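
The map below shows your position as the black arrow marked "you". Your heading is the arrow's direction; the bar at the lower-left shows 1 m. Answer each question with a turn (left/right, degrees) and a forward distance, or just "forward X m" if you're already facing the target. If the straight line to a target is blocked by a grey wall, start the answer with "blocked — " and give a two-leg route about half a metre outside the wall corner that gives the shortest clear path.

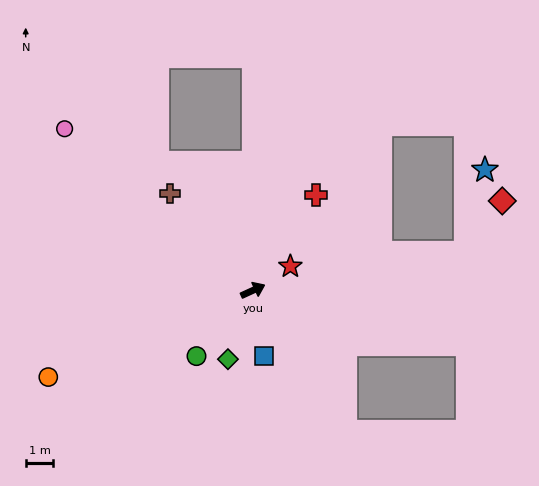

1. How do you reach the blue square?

turn right 105°, forward 2.4 m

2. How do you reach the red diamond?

blocked — turn right 15°, forward 7.8 m, then turn left 45°, forward 2.3 m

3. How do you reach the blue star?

blocked — turn right 15°, forward 7.8 m, then turn left 67°, forward 3.1 m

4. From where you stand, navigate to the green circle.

turn right 155°, forward 3.1 m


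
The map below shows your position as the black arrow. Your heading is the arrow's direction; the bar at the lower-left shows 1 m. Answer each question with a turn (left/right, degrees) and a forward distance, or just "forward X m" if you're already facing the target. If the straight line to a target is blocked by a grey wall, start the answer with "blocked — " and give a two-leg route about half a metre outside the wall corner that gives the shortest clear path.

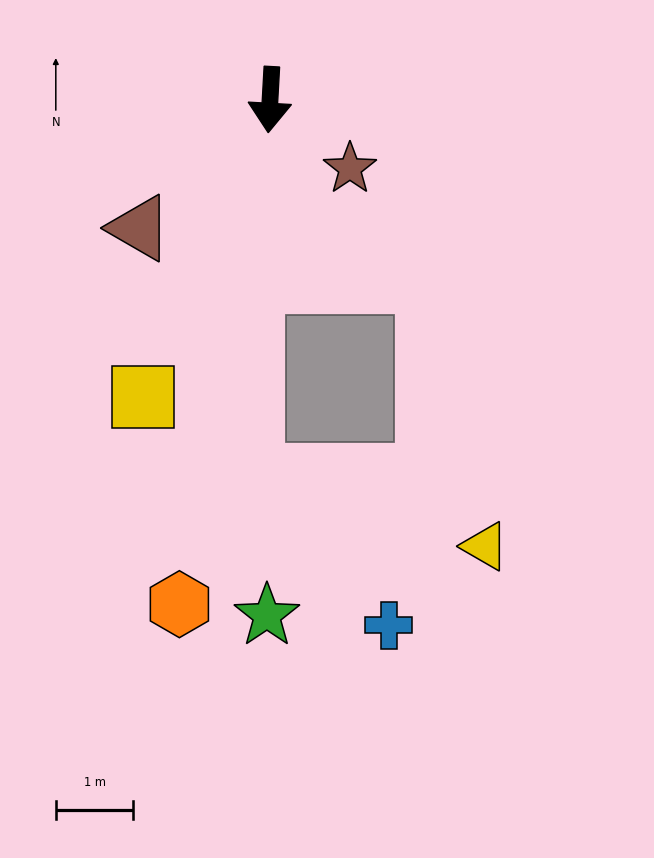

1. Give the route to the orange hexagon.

turn right 7°, forward 6.6 m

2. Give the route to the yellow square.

turn right 20°, forward 4.2 m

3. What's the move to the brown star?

turn left 52°, forward 1.4 m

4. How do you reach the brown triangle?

turn right 42°, forward 2.4 m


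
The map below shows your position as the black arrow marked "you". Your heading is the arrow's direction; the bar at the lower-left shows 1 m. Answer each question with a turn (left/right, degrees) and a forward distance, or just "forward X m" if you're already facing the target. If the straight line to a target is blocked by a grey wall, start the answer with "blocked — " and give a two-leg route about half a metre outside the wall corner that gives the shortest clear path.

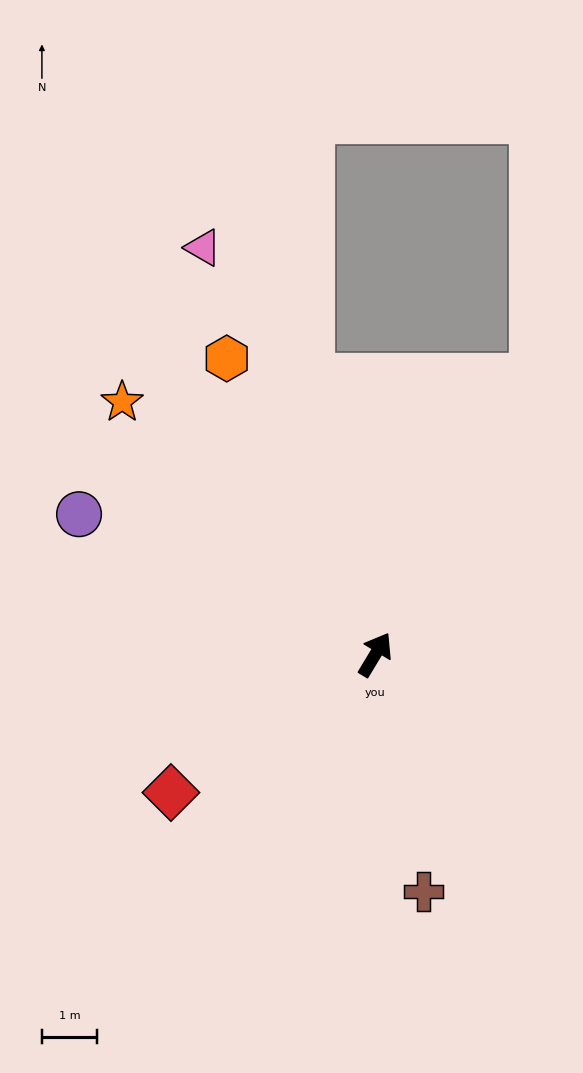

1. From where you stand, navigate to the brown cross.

turn right 137°, forward 4.4 m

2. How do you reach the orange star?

turn left 76°, forward 6.5 m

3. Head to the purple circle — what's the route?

turn left 96°, forward 6.0 m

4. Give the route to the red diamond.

turn left 155°, forward 4.5 m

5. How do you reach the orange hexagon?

turn left 58°, forward 6.0 m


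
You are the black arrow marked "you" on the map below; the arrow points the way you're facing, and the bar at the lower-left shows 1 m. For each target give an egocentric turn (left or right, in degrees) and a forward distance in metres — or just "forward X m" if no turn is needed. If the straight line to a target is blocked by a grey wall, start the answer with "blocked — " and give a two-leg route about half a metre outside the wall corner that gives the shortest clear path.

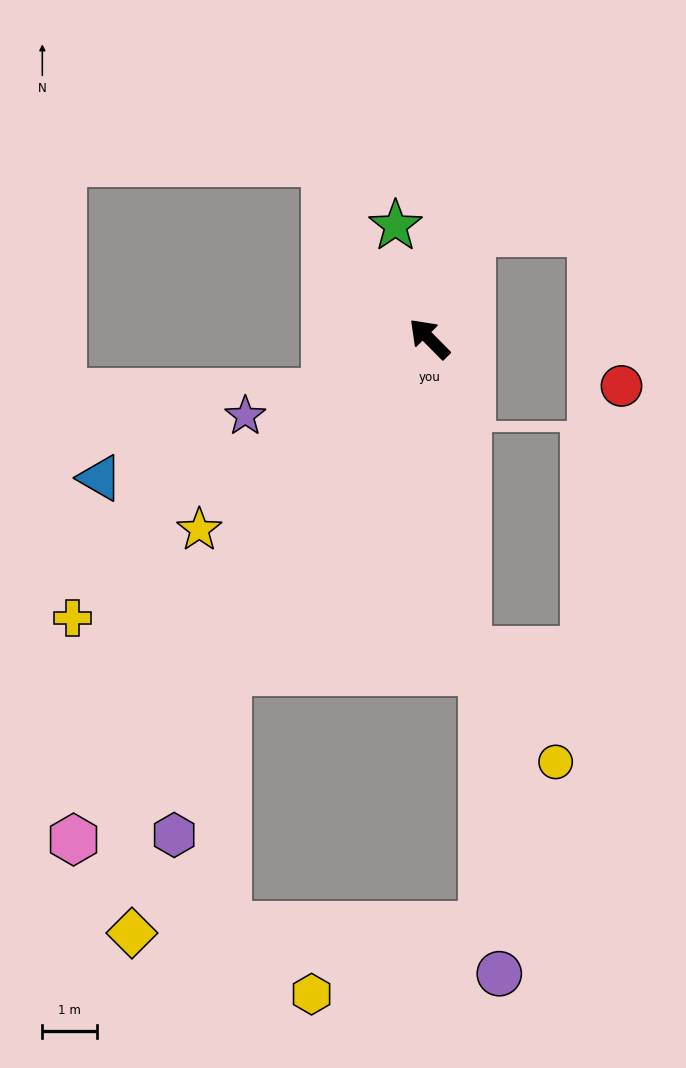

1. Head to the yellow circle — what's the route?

blocked — turn left 142°, forward 5.7 m, then turn left 31°, forward 2.6 m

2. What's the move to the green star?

turn right 28°, forward 2.2 m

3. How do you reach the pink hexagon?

turn left 100°, forward 11.2 m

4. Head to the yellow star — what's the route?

turn left 85°, forward 5.5 m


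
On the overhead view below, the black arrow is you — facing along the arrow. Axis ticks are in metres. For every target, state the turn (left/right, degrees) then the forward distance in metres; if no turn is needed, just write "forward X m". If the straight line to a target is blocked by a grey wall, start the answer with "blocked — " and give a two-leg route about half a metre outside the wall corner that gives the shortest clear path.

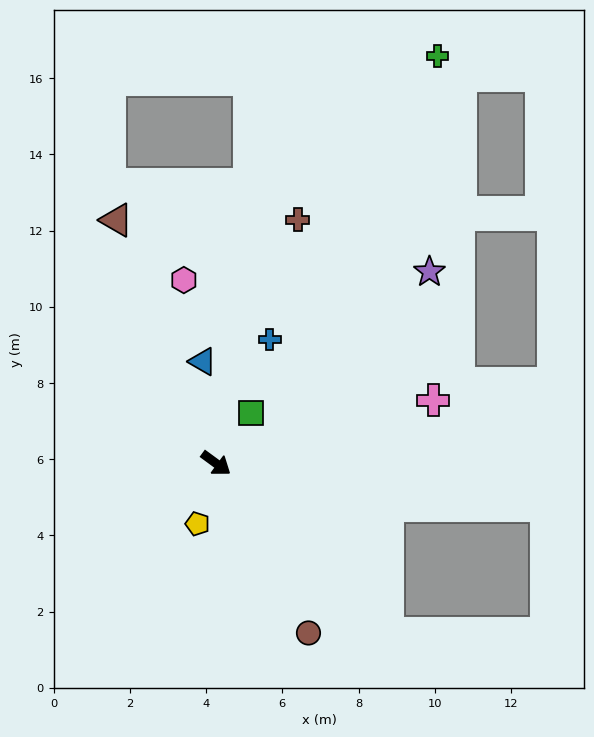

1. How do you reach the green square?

turn left 91°, forward 1.6 m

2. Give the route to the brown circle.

turn right 25°, forward 5.1 m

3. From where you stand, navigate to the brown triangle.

turn left 149°, forward 6.9 m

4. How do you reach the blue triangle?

turn left 134°, forward 2.7 m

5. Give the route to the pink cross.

turn left 52°, forward 5.9 m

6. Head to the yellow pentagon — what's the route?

turn right 71°, forward 1.7 m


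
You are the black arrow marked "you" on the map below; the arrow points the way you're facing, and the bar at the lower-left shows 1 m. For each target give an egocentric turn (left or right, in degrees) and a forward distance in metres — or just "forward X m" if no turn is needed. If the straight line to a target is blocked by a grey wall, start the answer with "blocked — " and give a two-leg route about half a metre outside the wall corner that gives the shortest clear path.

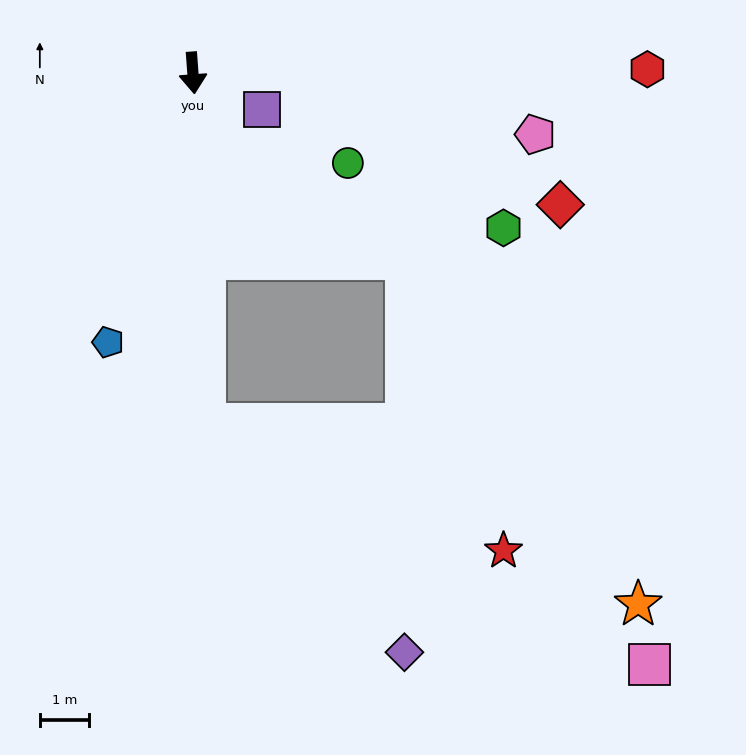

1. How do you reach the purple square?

turn left 58°, forward 1.6 m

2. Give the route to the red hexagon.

turn left 86°, forward 9.3 m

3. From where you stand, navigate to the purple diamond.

blocked — turn right 2°, forward 7.2 m, then turn left 39°, forward 6.2 m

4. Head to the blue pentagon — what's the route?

turn right 22°, forward 5.8 m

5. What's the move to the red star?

blocked — turn right 2°, forward 7.2 m, then turn left 65°, forward 6.6 m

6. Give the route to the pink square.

blocked — turn right 2°, forward 7.2 m, then turn left 59°, forward 10.3 m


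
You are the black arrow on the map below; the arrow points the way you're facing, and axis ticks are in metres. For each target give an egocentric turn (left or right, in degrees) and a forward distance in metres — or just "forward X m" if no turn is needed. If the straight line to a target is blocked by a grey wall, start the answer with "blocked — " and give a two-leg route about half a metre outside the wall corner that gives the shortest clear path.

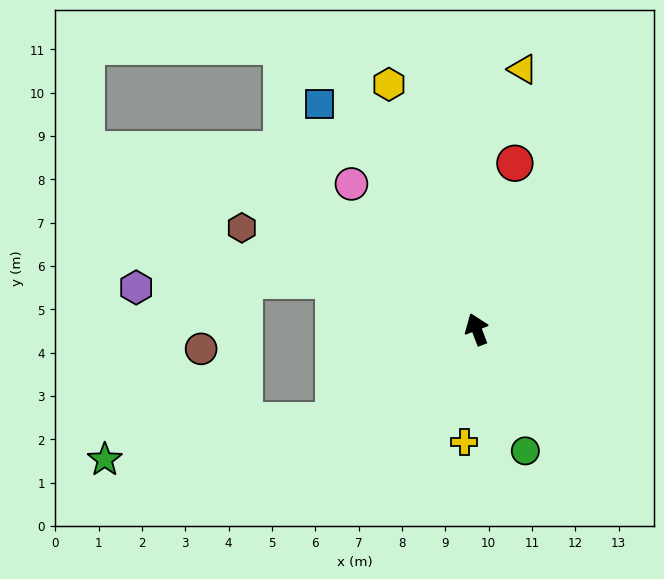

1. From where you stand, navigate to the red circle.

turn right 34°, forward 3.9 m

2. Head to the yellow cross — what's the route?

turn left 153°, forward 2.6 m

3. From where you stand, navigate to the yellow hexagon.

forward 6.0 m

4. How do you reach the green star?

blocked — turn left 102°, forward 3.9 m, then turn right 23°, forward 5.4 m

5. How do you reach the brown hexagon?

turn left 46°, forward 5.9 m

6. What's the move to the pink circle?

turn left 20°, forward 4.4 m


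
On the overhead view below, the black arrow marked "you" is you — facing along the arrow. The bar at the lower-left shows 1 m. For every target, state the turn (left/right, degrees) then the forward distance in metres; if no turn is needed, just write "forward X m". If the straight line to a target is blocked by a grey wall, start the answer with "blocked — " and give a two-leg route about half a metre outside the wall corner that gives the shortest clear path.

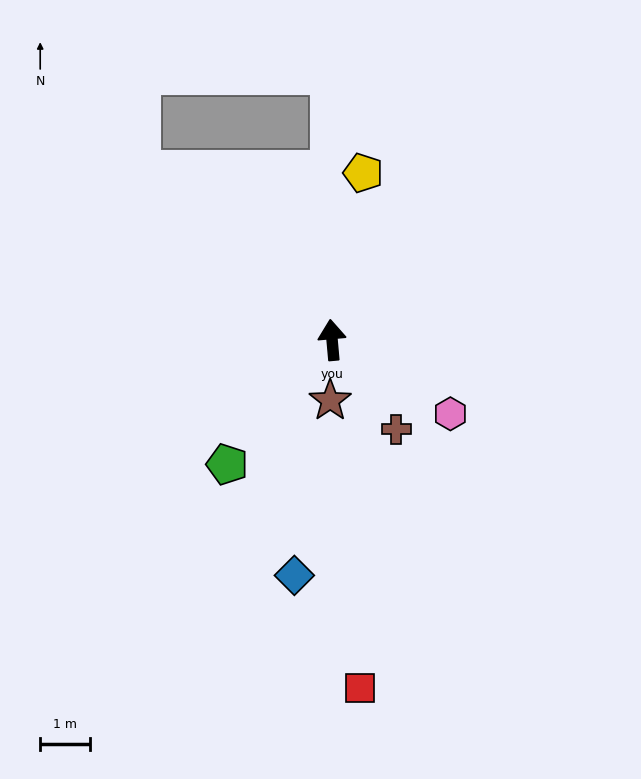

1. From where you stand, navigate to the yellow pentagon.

turn right 16°, forward 3.4 m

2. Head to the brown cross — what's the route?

turn right 149°, forward 2.2 m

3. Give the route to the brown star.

turn left 173°, forward 1.2 m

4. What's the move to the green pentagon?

turn left 135°, forward 3.2 m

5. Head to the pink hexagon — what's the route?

turn right 127°, forward 2.8 m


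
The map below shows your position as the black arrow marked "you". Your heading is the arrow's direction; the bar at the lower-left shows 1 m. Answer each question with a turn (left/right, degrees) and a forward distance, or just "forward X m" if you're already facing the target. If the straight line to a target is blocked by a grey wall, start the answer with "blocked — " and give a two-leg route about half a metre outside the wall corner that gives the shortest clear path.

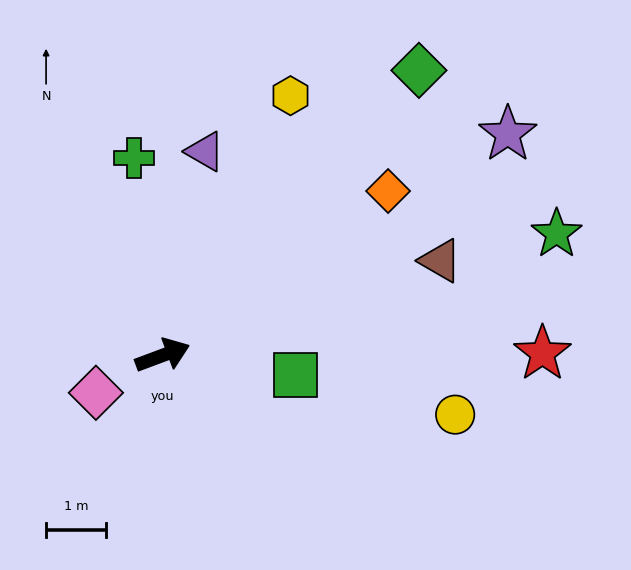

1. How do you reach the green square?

turn right 29°, forward 2.3 m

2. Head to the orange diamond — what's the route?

turn left 16°, forward 4.7 m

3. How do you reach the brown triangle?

forward 4.9 m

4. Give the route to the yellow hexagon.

turn left 43°, forward 4.8 m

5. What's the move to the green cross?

turn left 78°, forward 3.3 m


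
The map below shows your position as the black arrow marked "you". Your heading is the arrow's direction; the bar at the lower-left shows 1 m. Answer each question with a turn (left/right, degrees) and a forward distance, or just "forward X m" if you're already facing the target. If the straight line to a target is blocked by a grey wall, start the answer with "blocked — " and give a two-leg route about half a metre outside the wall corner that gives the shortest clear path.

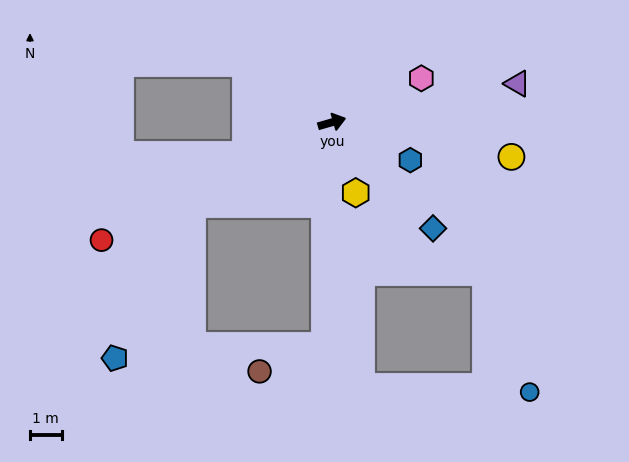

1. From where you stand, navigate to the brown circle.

blocked — turn right 108°, forward 7.1 m, then turn right 66°, forward 2.2 m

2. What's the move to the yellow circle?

turn right 27°, forward 5.8 m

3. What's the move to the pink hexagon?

turn left 10°, forward 3.2 m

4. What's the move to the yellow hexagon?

turn right 87°, forward 2.4 m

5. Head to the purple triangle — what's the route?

turn right 4°, forward 6.0 m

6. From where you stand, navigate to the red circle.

turn right 169°, forward 8.2 m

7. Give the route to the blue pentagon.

blocked — turn right 165°, forward 5.1 m, then turn left 32°, forward 5.4 m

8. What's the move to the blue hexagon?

turn right 42°, forward 2.8 m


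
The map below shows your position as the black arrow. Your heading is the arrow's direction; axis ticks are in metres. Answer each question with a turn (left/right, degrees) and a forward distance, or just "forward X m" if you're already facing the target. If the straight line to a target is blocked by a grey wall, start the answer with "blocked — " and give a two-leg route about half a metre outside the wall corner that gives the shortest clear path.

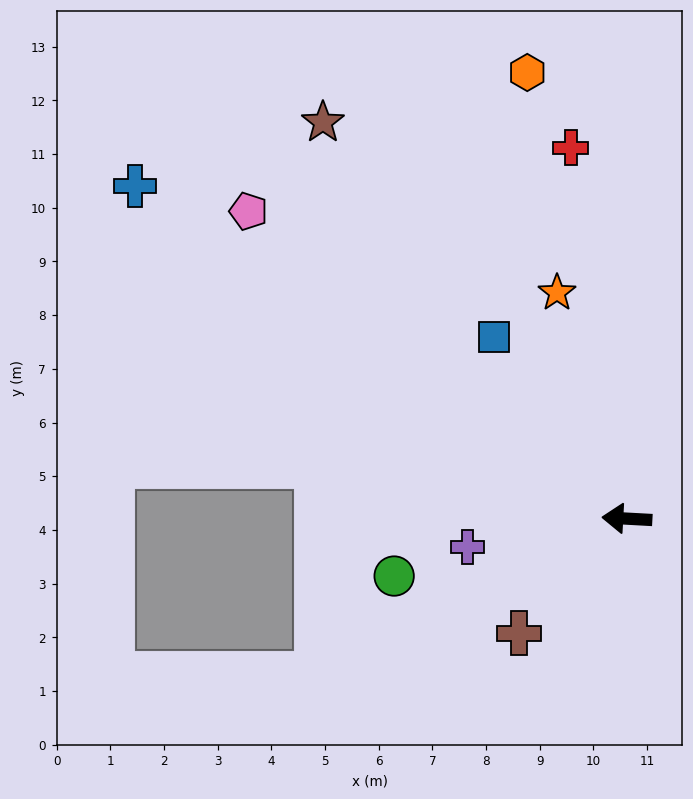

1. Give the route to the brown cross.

turn left 50°, forward 2.9 m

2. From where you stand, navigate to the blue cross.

turn right 31°, forward 11.1 m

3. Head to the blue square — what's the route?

turn right 51°, forward 4.2 m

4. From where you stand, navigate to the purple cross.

turn left 13°, forward 3.0 m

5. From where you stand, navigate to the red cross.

turn right 78°, forward 7.0 m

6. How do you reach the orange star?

turn right 70°, forward 4.4 m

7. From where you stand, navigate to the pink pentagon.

turn right 36°, forward 9.1 m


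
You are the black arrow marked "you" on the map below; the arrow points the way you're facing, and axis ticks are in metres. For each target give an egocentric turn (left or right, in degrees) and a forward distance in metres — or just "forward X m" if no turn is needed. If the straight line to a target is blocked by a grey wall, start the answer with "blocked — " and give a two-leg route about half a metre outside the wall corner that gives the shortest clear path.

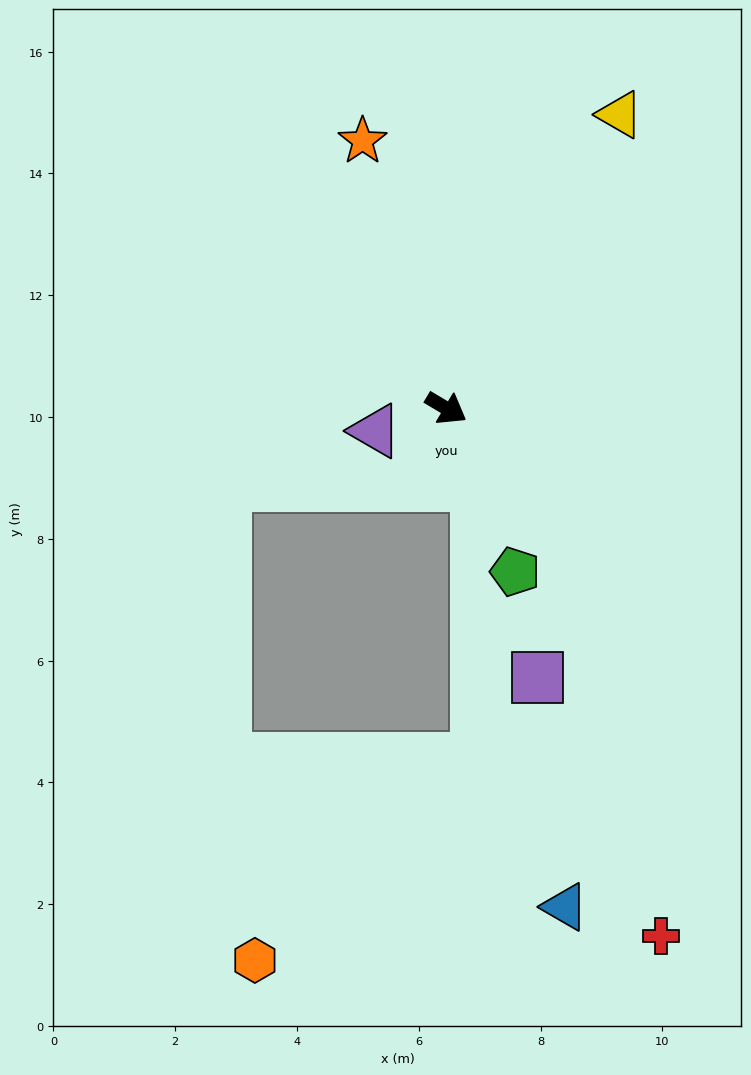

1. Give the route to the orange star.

turn left 138°, forward 4.6 m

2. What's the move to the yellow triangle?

turn left 90°, forward 5.6 m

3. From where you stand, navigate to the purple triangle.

turn right 132°, forward 1.2 m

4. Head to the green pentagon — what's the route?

turn right 36°, forward 2.9 m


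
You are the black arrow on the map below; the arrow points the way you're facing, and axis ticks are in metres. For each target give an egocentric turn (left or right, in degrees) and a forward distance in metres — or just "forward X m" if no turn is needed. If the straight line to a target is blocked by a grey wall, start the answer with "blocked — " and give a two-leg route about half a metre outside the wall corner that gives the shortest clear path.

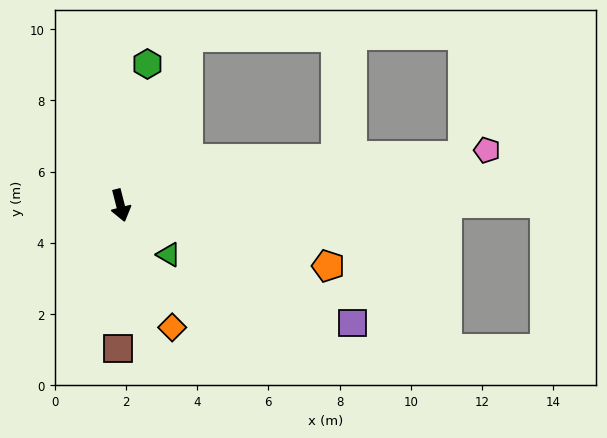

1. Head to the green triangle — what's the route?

turn left 30°, forward 1.9 m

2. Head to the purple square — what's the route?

turn left 49°, forward 7.3 m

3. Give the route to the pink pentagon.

turn left 84°, forward 10.4 m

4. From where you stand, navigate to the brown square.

turn right 15°, forward 4.0 m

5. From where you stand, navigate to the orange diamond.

turn left 9°, forward 3.7 m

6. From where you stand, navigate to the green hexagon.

turn left 155°, forward 4.0 m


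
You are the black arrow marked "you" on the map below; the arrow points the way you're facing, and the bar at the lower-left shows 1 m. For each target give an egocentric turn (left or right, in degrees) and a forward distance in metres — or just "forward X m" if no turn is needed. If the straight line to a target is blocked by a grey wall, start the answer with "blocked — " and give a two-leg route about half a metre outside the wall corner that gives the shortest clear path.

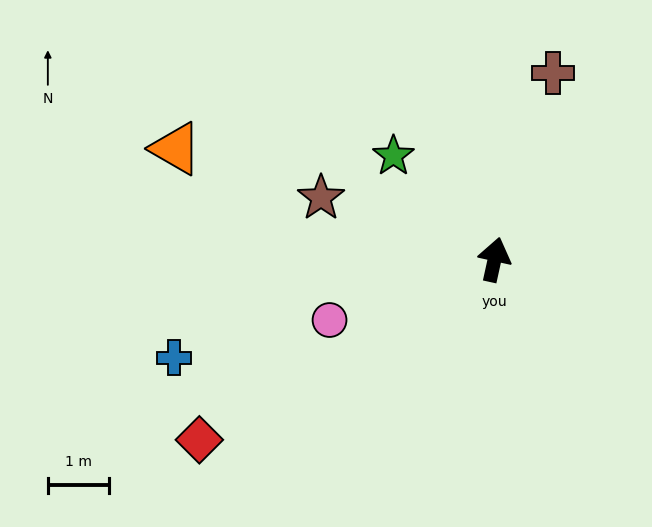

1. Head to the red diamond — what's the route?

turn left 134°, forward 5.7 m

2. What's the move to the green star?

turn left 57°, forward 2.4 m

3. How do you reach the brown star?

turn left 83°, forward 3.0 m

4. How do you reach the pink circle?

turn left 123°, forward 2.9 m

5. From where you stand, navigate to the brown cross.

turn right 5°, forward 3.2 m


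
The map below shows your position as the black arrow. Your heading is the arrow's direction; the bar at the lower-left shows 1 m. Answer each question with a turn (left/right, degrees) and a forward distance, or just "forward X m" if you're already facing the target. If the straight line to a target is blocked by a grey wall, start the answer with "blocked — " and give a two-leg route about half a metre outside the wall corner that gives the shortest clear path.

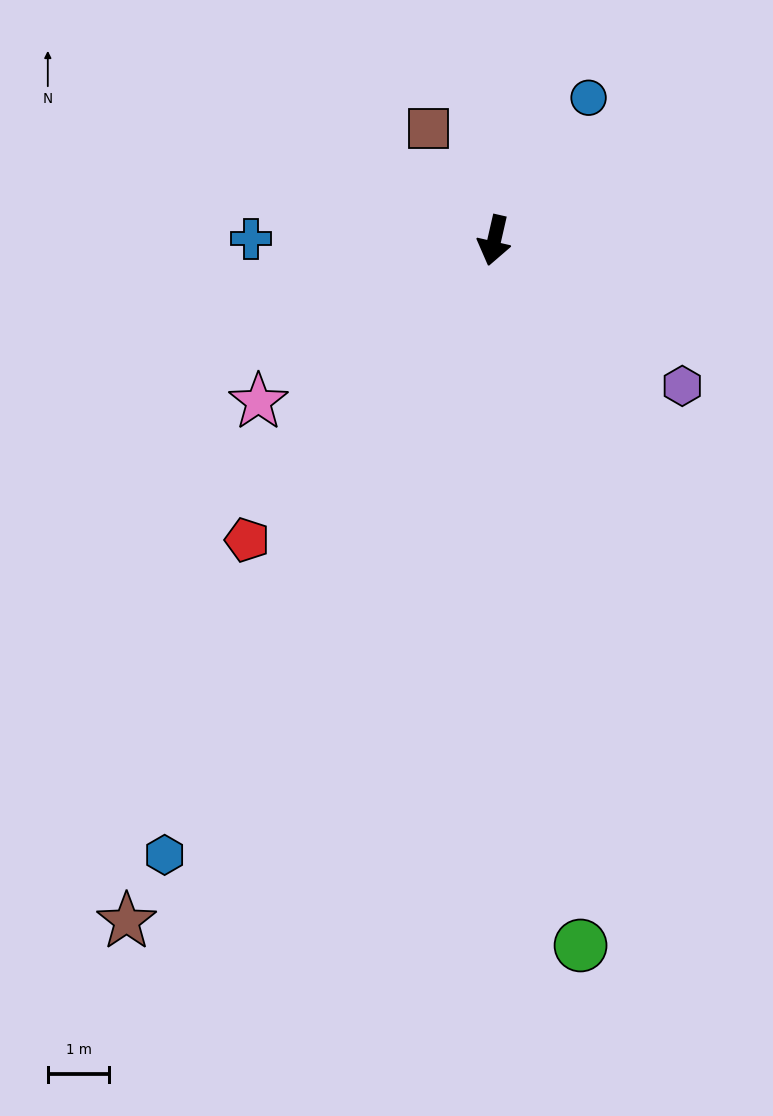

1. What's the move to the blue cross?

turn right 78°, forward 4.0 m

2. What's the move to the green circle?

turn left 20°, forward 11.5 m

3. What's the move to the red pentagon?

turn right 27°, forward 6.3 m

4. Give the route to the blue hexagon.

turn right 15°, forward 11.3 m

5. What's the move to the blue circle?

turn left 159°, forward 2.8 m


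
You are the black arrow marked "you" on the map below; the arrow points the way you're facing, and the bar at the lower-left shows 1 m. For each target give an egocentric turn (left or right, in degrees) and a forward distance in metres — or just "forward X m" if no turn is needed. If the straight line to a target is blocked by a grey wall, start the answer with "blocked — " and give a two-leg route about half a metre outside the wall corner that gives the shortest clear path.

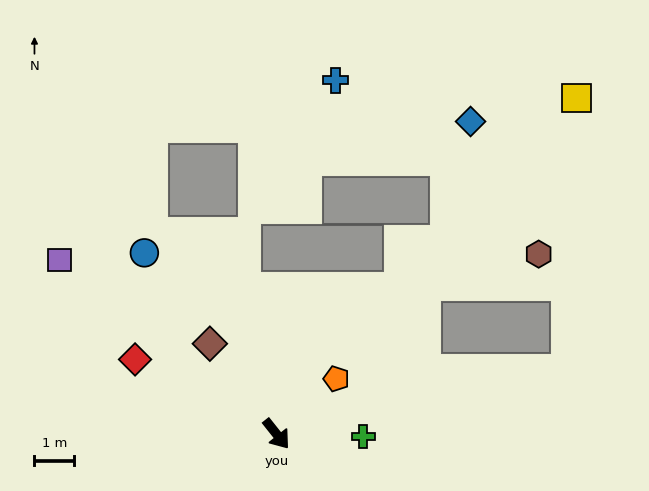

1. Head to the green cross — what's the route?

turn left 50°, forward 2.2 m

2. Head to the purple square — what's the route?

turn right 167°, forward 7.0 m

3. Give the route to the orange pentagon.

turn left 94°, forward 2.0 m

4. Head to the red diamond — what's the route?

turn right 156°, forward 4.0 m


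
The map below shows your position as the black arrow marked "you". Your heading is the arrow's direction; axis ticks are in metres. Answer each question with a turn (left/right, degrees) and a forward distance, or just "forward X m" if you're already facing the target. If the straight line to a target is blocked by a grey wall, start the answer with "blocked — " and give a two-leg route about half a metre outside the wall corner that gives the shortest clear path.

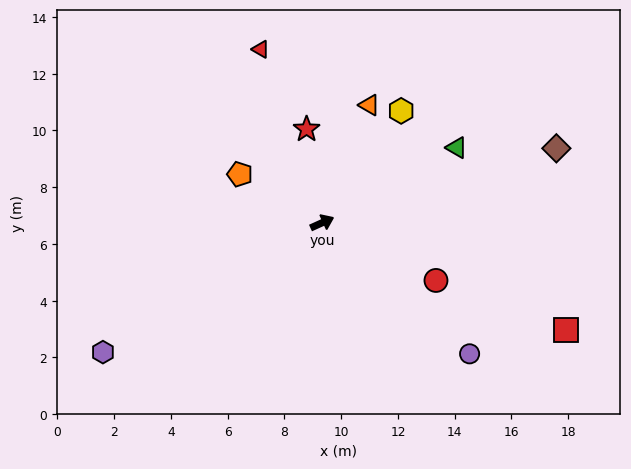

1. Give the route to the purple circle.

turn right 66°, forward 7.0 m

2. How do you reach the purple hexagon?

turn right 174°, forward 9.0 m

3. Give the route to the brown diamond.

turn right 7°, forward 8.7 m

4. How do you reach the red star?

turn left 75°, forward 3.3 m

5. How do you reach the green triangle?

turn left 5°, forward 5.4 m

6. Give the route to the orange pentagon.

turn left 125°, forward 3.4 m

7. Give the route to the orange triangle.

turn left 44°, forward 4.5 m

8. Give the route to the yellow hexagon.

turn left 30°, forward 4.8 m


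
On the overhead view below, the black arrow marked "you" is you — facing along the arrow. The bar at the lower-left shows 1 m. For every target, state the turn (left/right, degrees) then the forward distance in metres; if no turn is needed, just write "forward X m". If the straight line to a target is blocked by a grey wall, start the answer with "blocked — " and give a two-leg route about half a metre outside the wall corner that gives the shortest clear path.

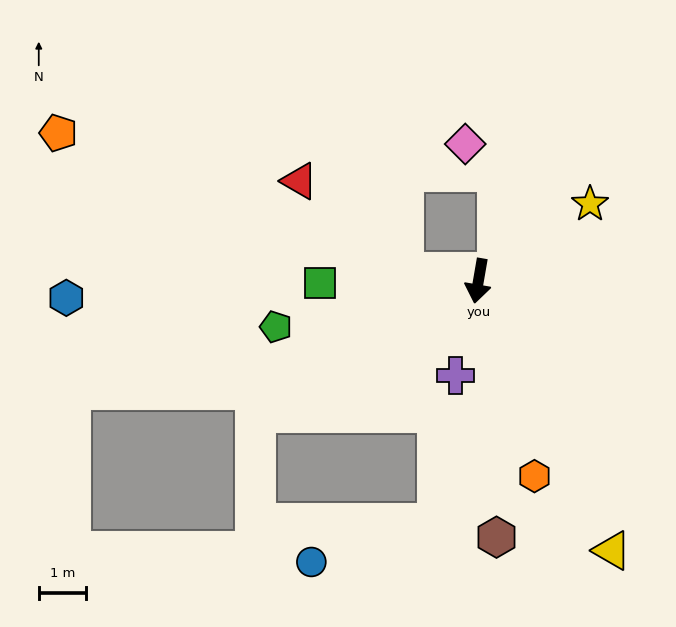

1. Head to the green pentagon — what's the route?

turn right 67°, forward 4.4 m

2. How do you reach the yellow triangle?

turn left 36°, forward 6.4 m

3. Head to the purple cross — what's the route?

turn right 4°, forward 2.1 m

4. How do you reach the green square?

turn right 79°, forward 3.4 m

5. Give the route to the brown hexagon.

turn left 14°, forward 5.4 m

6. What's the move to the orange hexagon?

turn left 26°, forward 4.3 m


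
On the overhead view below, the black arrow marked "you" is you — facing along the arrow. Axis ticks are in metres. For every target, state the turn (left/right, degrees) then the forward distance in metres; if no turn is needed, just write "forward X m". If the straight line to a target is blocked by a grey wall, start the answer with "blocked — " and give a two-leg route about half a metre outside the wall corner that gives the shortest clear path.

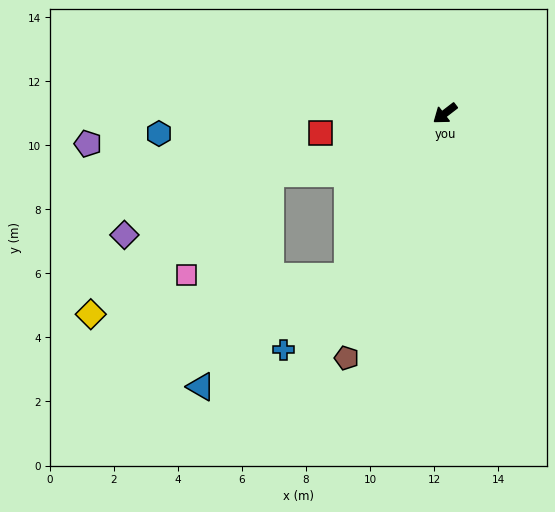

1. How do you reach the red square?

turn right 29°, forward 3.9 m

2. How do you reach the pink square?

blocked — turn right 19°, forward 5.8 m, then turn left 32°, forward 4.1 m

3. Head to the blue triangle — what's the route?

blocked — turn left 21°, forward 5.9 m, then turn right 21°, forward 5.7 m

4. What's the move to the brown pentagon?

turn left 31°, forward 8.2 m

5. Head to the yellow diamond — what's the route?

blocked — turn right 19°, forward 5.8 m, then turn left 19°, forward 7.1 m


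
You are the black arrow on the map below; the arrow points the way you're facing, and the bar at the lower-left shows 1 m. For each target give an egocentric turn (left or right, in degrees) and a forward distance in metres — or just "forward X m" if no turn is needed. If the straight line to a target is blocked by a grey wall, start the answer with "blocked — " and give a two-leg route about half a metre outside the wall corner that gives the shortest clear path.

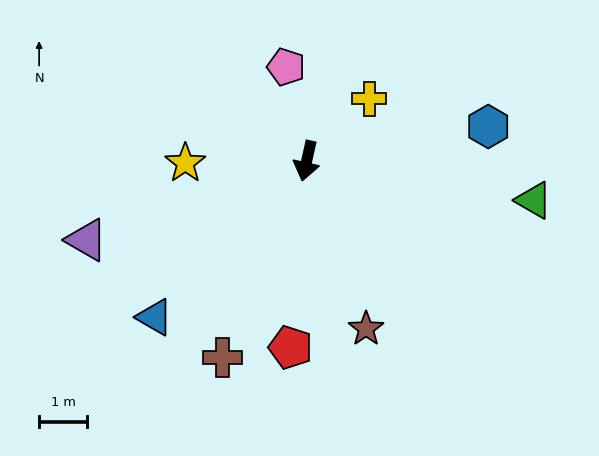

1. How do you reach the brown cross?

turn right 11°, forward 4.5 m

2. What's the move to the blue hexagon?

turn left 113°, forward 3.9 m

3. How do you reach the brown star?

turn left 32°, forward 3.7 m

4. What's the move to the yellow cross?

turn left 147°, forward 1.8 m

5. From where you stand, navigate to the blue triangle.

turn right 32°, forward 4.5 m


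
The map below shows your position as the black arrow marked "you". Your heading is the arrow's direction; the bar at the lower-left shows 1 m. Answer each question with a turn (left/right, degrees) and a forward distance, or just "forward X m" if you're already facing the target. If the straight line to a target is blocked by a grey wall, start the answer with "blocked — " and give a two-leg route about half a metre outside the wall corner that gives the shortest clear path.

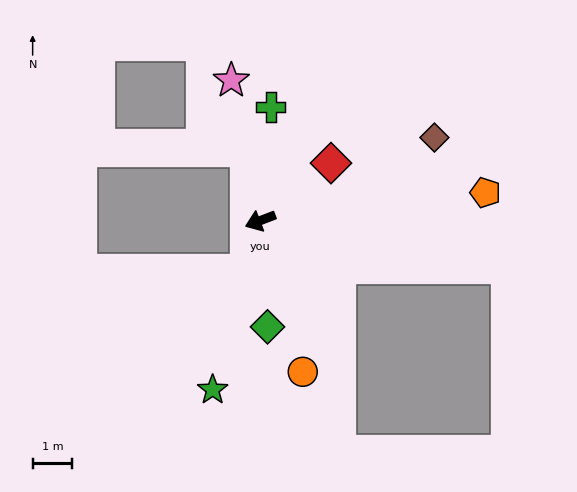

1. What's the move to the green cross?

turn right 116°, forward 2.9 m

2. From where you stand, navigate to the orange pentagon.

turn left 166°, forward 5.7 m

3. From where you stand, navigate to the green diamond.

turn left 73°, forward 2.7 m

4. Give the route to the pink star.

turn right 99°, forward 3.6 m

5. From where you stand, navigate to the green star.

turn left 53°, forward 4.5 m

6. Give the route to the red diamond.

turn right 162°, forward 2.3 m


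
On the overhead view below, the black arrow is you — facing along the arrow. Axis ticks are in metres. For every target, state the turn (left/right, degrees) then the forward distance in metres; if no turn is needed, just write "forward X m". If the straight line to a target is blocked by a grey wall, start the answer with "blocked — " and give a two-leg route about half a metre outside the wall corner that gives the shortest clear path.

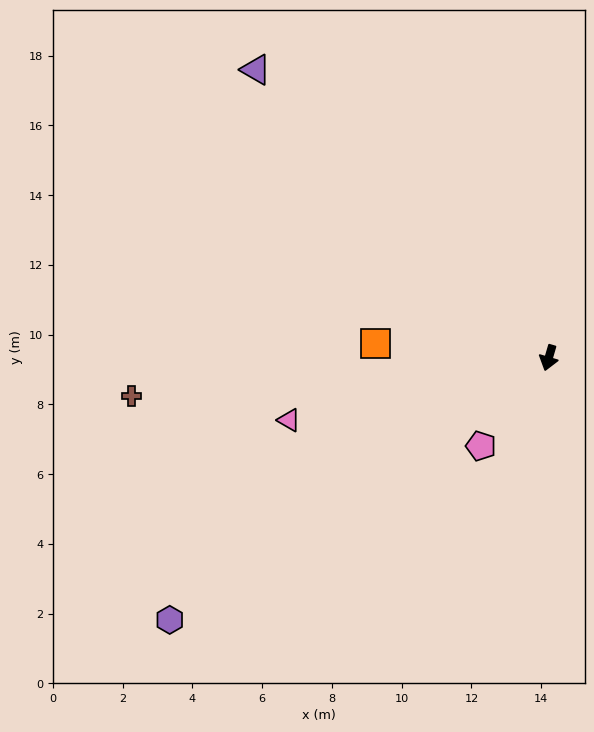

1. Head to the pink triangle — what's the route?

turn right 60°, forward 7.7 m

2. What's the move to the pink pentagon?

turn right 21°, forward 3.2 m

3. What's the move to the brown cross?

turn right 68°, forward 12.0 m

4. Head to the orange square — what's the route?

turn right 78°, forward 5.0 m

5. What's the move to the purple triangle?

turn right 118°, forward 11.8 m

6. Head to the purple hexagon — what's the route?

turn right 39°, forward 13.2 m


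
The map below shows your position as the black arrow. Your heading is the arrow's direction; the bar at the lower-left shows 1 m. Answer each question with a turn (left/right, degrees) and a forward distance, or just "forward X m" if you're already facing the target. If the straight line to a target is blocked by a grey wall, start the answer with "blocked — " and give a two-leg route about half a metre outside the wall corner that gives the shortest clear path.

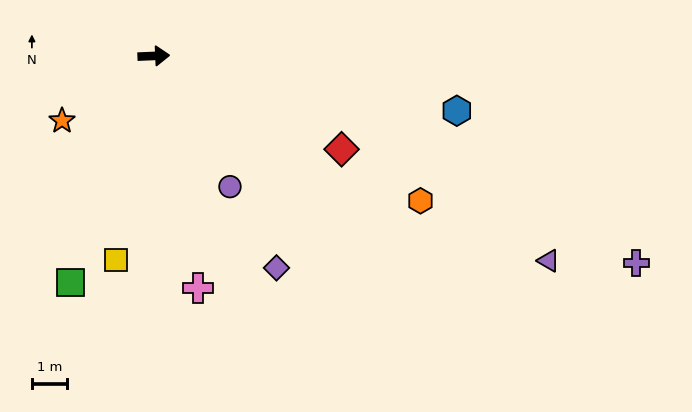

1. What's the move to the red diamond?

turn right 29°, forward 5.9 m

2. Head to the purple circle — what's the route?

turn right 62°, forward 4.3 m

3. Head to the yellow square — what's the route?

turn right 103°, forward 5.8 m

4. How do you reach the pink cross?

turn right 82°, forward 6.6 m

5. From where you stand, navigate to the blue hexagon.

turn right 13°, forward 8.7 m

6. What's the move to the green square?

turn right 113°, forward 6.8 m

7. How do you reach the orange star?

turn right 147°, forward 3.2 m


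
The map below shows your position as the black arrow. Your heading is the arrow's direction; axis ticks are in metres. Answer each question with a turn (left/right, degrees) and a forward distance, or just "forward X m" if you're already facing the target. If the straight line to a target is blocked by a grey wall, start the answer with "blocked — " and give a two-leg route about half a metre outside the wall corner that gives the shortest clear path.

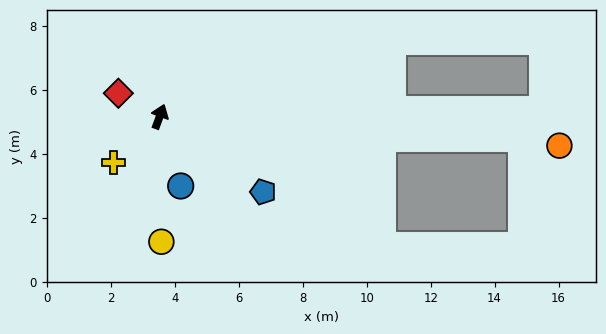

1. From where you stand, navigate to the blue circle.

turn right 143°, forward 2.3 m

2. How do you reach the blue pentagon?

turn right 106°, forward 4.0 m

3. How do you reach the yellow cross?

turn left 155°, forward 2.0 m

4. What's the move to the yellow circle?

turn right 159°, forward 3.9 m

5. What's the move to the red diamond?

turn left 81°, forward 1.5 m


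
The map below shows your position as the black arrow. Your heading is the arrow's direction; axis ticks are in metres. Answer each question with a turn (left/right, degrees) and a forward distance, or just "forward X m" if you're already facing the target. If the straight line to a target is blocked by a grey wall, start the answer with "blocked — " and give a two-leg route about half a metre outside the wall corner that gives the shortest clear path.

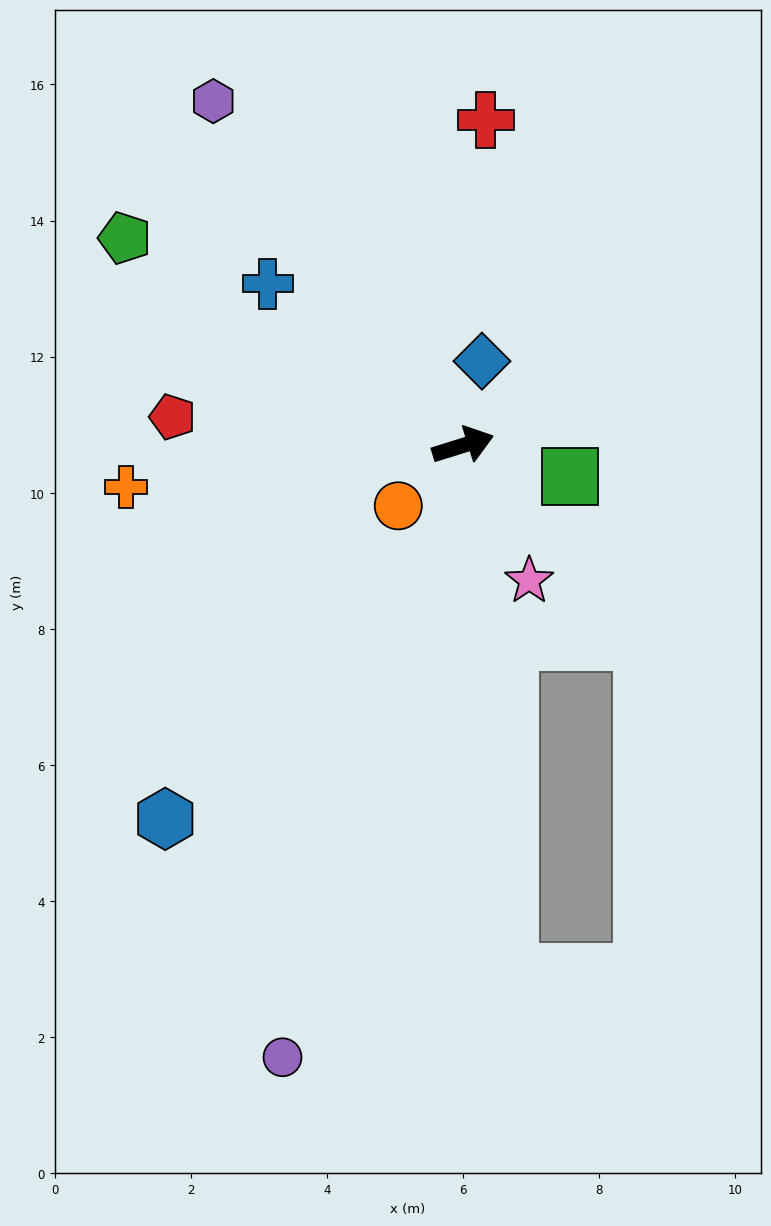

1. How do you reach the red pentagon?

turn left 157°, forward 4.3 m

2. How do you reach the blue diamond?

turn left 60°, forward 1.3 m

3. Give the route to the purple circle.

turn right 124°, forward 9.4 m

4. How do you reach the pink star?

turn right 81°, forward 2.2 m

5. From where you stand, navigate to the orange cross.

turn left 170°, forward 5.0 m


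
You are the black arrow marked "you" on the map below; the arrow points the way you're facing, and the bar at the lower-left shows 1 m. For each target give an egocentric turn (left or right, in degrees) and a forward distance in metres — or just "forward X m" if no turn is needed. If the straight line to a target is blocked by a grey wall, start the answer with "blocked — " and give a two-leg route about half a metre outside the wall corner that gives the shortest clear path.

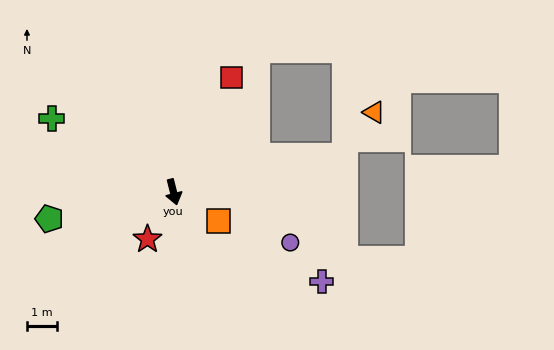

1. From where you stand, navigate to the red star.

turn right 43°, forward 1.8 m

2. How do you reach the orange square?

turn left 43°, forward 1.8 m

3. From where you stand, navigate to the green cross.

turn right 135°, forward 4.8 m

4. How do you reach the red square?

turn left 139°, forward 4.3 m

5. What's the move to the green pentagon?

turn right 92°, forward 4.2 m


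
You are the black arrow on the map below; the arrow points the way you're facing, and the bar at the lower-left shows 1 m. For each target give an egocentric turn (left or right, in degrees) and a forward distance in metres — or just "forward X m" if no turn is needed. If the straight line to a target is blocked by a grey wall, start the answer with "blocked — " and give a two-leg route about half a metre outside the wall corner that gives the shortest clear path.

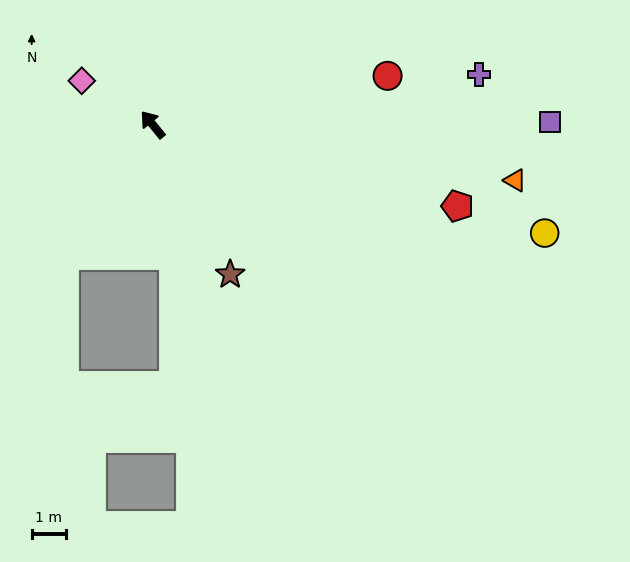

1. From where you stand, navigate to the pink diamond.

turn left 19°, forward 2.4 m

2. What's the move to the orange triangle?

turn right 138°, forward 10.8 m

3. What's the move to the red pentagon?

turn right 144°, forward 9.3 m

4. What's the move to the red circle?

turn right 118°, forward 7.0 m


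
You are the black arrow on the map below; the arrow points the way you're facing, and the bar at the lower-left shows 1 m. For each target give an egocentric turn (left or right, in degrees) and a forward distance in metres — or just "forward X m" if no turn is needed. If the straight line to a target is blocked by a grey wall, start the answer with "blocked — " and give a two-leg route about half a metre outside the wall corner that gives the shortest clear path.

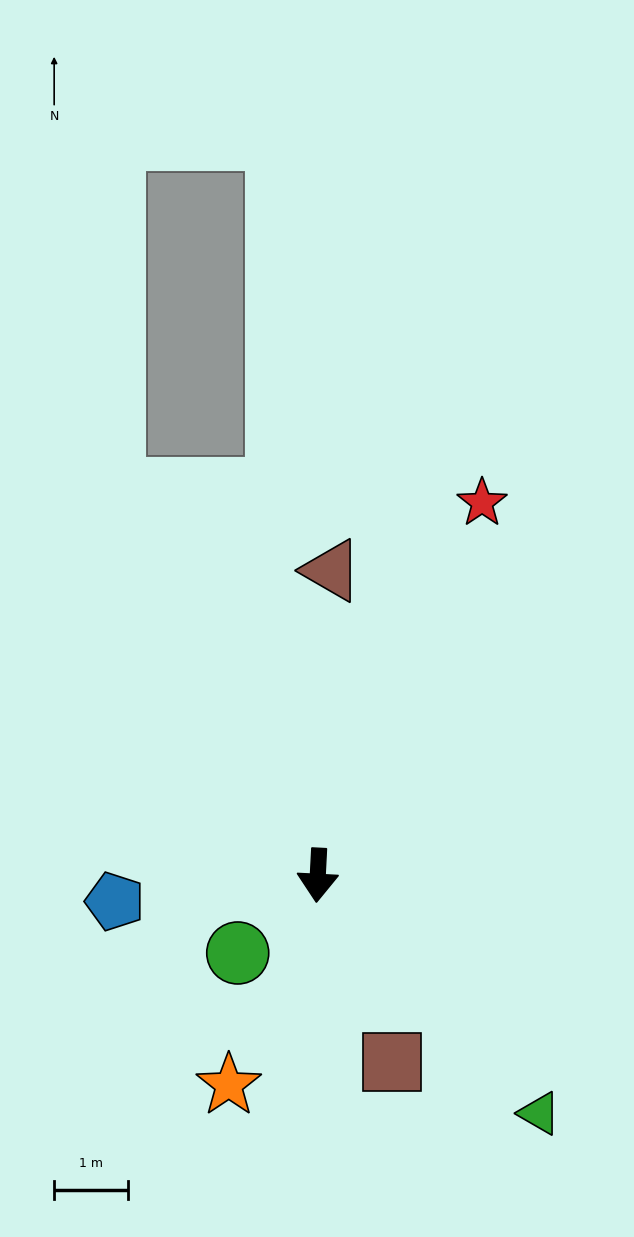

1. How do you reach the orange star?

turn right 20°, forward 3.1 m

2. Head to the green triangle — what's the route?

turn left 46°, forward 4.4 m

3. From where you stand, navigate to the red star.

turn left 159°, forward 5.5 m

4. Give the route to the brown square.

turn left 25°, forward 2.7 m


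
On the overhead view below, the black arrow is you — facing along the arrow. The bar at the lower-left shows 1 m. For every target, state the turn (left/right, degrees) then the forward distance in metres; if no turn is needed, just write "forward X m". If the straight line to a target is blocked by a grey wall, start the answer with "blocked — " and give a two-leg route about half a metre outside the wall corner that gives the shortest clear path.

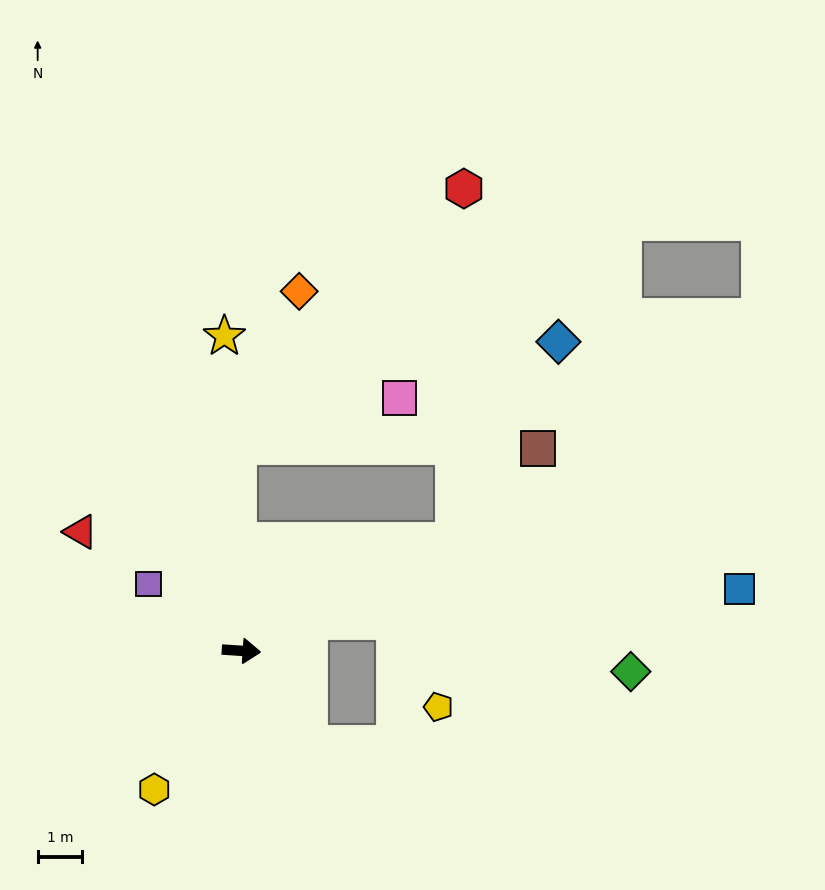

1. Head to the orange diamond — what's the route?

blocked — turn left 95°, forward 4.6 m, then turn right 23°, forward 3.7 m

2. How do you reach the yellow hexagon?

turn right 118°, forward 3.7 m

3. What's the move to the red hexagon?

blocked — turn left 95°, forward 4.6 m, then turn right 42°, forward 7.7 m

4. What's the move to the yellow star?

turn left 97°, forward 7.1 m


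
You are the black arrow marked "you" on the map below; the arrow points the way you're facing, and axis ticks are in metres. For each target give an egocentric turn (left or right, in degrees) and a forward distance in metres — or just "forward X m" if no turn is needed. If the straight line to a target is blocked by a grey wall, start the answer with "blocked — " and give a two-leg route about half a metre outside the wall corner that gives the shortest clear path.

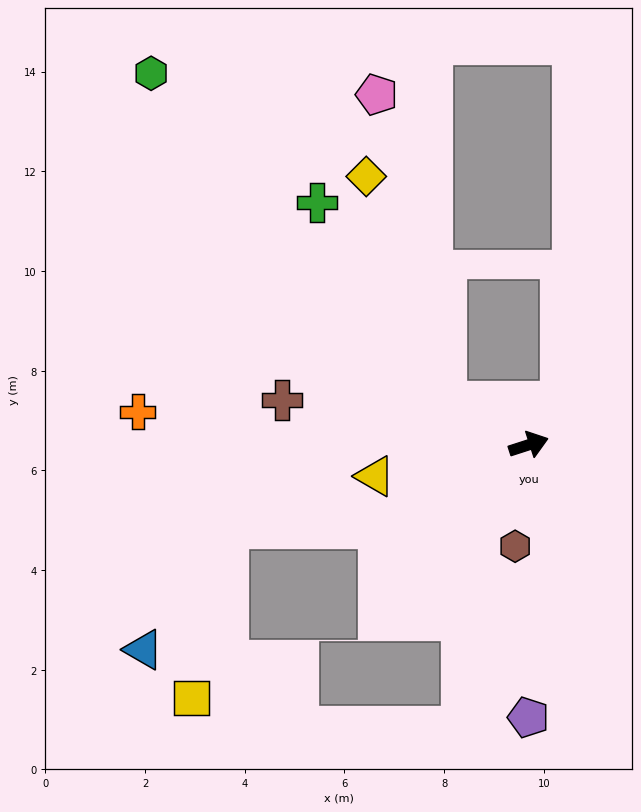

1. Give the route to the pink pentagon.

blocked — turn left 135°, forward 1.9 m, then turn right 50°, forward 6.3 m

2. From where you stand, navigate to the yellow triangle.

turn left 174°, forward 3.1 m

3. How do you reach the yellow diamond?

blocked — turn left 135°, forward 1.9 m, then turn right 44°, forward 4.8 m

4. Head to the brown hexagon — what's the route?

turn right 116°, forward 2.1 m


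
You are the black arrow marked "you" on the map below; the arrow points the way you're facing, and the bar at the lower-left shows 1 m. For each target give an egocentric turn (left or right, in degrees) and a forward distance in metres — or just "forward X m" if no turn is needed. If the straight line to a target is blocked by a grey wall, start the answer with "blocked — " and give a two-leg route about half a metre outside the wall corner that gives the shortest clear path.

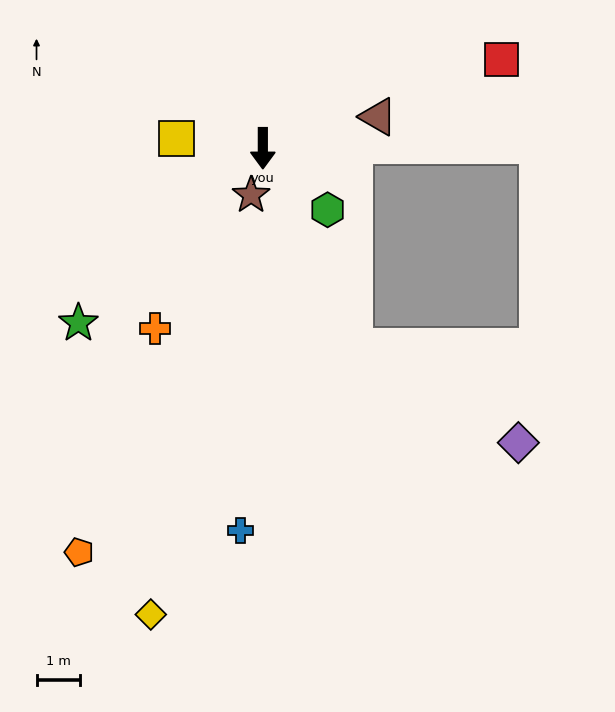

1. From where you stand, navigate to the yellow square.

turn right 96°, forward 2.0 m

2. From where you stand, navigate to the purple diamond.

blocked — turn left 25°, forward 5.0 m, then turn left 35°, forward 4.3 m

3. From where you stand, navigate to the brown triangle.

turn left 105°, forward 2.7 m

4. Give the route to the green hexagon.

turn left 46°, forward 2.0 m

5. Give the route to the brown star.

turn right 14°, forward 1.1 m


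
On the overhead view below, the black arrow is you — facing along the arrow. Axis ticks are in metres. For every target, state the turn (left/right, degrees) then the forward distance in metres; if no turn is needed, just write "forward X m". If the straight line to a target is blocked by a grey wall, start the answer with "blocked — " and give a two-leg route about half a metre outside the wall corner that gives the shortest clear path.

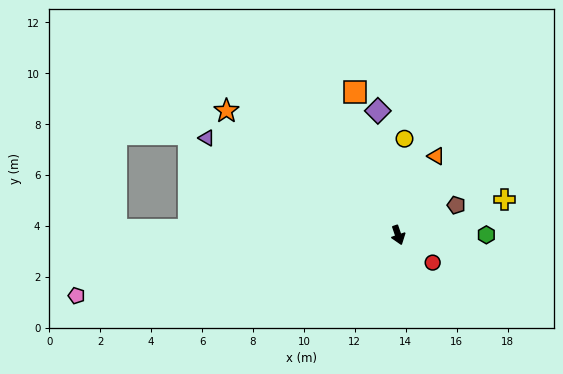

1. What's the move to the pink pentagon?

turn right 98°, forward 12.9 m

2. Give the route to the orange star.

turn right 145°, forward 8.3 m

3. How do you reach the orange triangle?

turn left 135°, forward 3.4 m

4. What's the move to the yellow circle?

turn left 157°, forward 3.8 m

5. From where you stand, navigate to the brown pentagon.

turn left 98°, forward 2.6 m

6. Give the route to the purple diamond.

turn left 170°, forward 4.9 m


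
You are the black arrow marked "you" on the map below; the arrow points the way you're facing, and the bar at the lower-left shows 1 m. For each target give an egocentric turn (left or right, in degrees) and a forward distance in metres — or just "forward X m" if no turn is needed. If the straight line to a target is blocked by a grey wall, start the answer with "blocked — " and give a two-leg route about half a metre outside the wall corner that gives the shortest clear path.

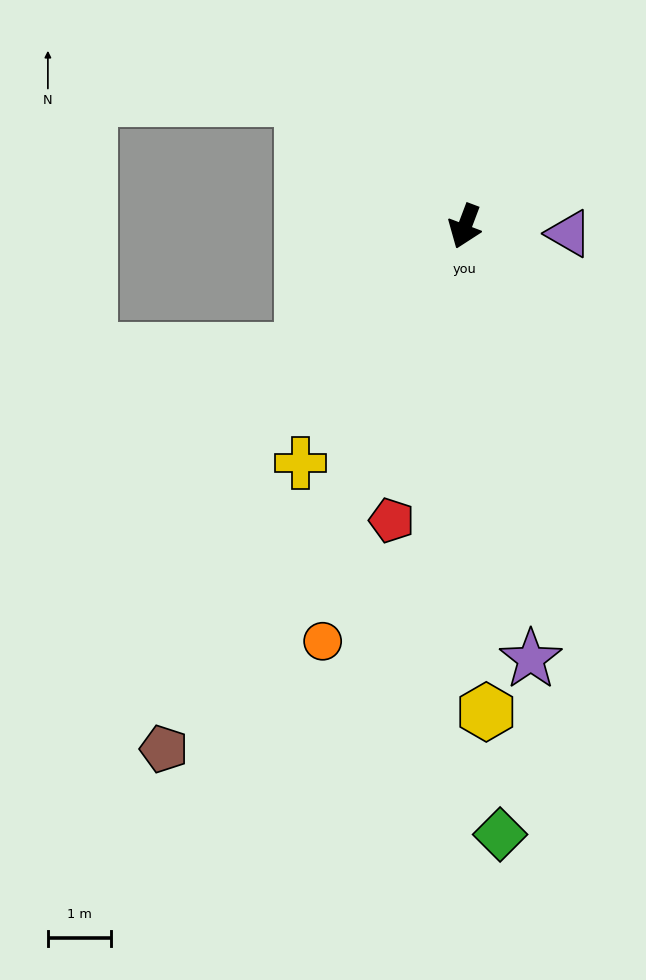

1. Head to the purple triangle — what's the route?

turn left 107°, forward 1.7 m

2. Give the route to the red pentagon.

turn left 7°, forward 4.8 m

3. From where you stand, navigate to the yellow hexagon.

turn left 23°, forward 7.8 m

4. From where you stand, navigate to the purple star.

turn left 29°, forward 7.0 m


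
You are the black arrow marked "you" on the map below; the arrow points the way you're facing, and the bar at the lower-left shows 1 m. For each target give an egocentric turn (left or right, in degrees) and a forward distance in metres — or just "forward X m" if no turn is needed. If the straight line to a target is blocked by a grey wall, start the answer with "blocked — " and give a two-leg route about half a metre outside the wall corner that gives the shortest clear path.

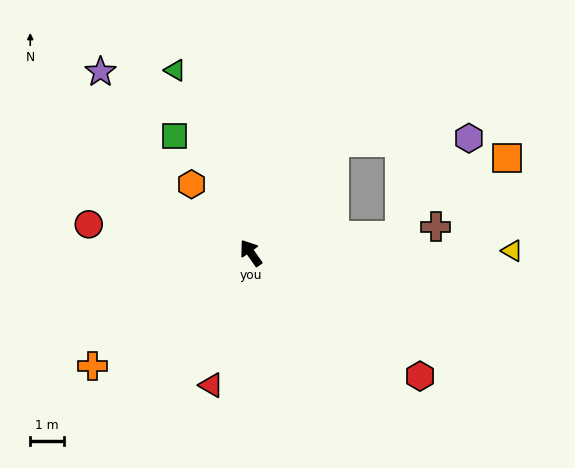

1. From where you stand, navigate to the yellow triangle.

turn right 125°, forward 7.7 m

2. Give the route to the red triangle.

turn left 128°, forward 4.0 m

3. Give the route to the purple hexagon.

blocked — turn right 118°, forward 4.4 m, then turn left 47°, forward 3.5 m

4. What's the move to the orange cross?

turn left 90°, forward 5.7 m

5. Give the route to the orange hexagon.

turn left 6°, forward 2.7 m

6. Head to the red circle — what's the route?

turn left 45°, forward 4.8 m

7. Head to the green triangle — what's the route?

turn right 13°, forward 5.8 m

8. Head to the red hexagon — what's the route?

turn right 161°, forward 6.1 m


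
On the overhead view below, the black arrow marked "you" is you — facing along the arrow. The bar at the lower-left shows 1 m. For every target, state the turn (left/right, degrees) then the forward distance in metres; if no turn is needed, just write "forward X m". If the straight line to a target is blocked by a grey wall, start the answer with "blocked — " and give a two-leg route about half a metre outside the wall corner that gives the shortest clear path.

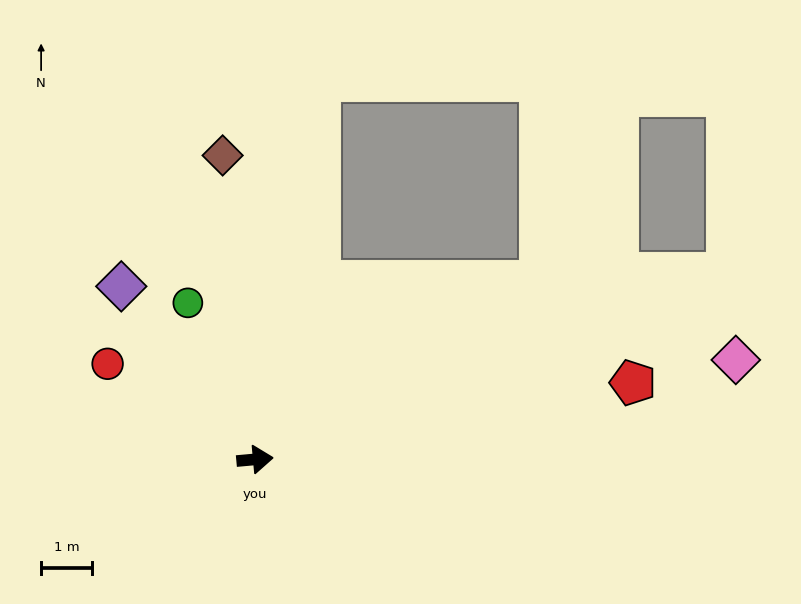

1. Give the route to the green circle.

turn left 108°, forward 3.4 m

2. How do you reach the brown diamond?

turn left 91°, forward 6.0 m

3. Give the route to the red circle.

turn left 142°, forward 3.5 m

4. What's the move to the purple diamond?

turn left 123°, forward 4.3 m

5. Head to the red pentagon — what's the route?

turn left 6°, forward 7.6 m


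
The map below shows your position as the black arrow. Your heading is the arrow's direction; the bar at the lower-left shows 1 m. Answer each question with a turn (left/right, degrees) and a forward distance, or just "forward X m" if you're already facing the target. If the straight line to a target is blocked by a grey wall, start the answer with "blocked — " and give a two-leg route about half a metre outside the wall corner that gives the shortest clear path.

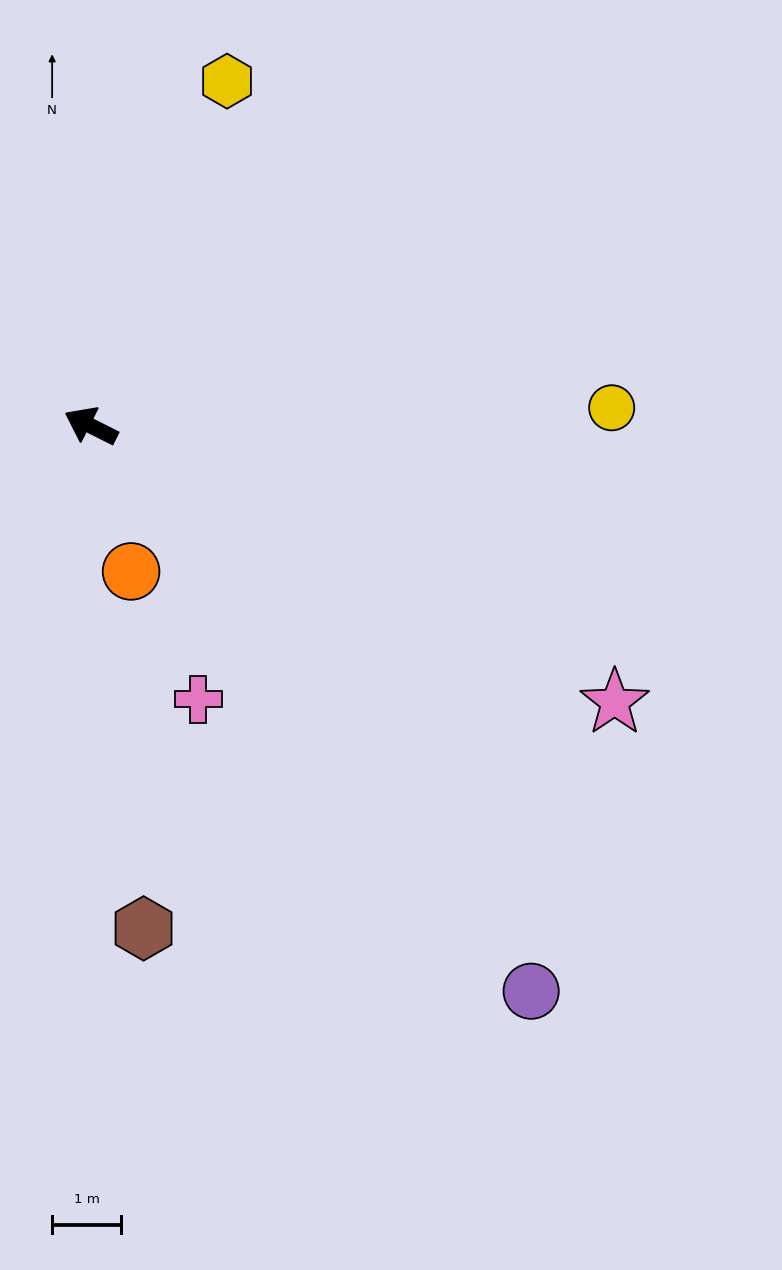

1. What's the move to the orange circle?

turn left 132°, forward 2.2 m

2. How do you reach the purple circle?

turn left 155°, forward 10.4 m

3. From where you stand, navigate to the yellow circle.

turn right 151°, forward 7.5 m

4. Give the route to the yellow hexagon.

turn right 85°, forward 5.4 m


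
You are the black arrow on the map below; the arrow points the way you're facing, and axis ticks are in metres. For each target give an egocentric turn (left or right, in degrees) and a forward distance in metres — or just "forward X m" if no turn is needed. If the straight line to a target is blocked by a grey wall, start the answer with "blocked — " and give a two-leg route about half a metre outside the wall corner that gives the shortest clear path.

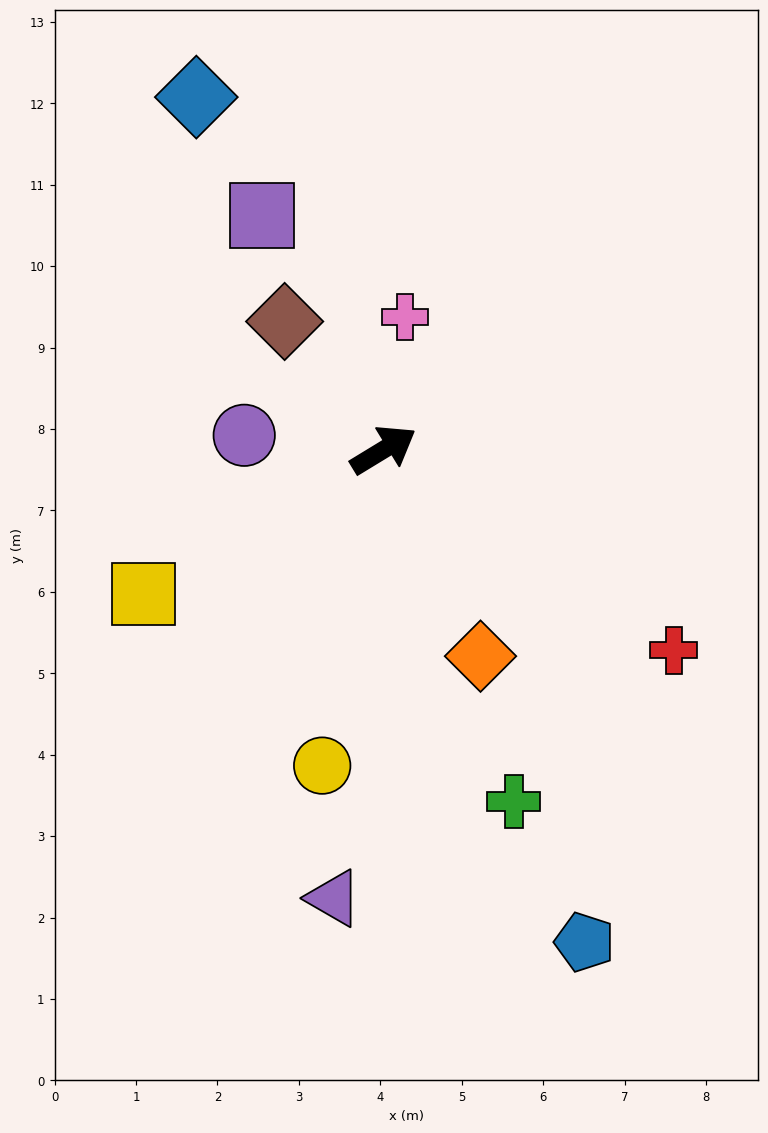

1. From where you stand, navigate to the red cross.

turn right 66°, forward 4.3 m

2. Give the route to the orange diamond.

turn right 96°, forward 2.8 m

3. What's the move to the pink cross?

turn left 50°, forward 1.7 m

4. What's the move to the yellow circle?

turn right 132°, forward 4.0 m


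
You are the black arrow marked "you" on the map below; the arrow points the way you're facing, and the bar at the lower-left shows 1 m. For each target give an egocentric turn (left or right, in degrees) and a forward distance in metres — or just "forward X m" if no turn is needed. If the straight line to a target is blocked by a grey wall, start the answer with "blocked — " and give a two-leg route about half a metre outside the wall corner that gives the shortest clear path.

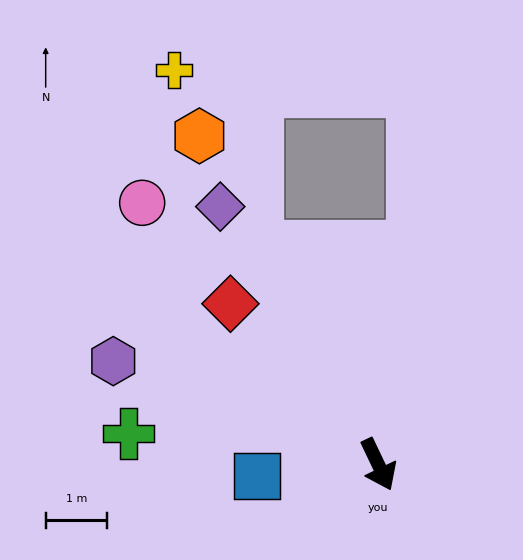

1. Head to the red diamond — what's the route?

turn right 163°, forward 3.6 m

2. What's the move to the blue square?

turn right 110°, forward 2.0 m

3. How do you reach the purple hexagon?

turn right 137°, forward 4.6 m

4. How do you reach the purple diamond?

turn right 174°, forward 4.9 m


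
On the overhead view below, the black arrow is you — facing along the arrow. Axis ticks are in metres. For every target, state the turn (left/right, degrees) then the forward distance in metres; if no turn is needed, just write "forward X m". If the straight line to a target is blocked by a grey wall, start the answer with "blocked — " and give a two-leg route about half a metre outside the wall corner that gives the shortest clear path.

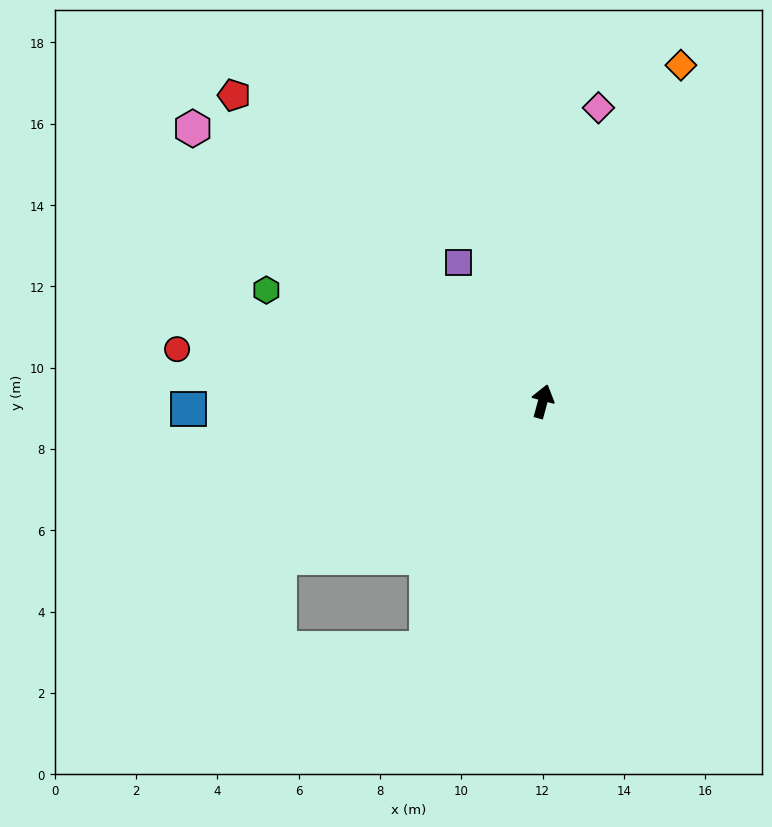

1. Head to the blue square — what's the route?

turn left 106°, forward 8.7 m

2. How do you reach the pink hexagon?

turn left 67°, forward 10.9 m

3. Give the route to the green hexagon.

turn left 83°, forward 7.3 m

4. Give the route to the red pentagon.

turn left 60°, forward 10.7 m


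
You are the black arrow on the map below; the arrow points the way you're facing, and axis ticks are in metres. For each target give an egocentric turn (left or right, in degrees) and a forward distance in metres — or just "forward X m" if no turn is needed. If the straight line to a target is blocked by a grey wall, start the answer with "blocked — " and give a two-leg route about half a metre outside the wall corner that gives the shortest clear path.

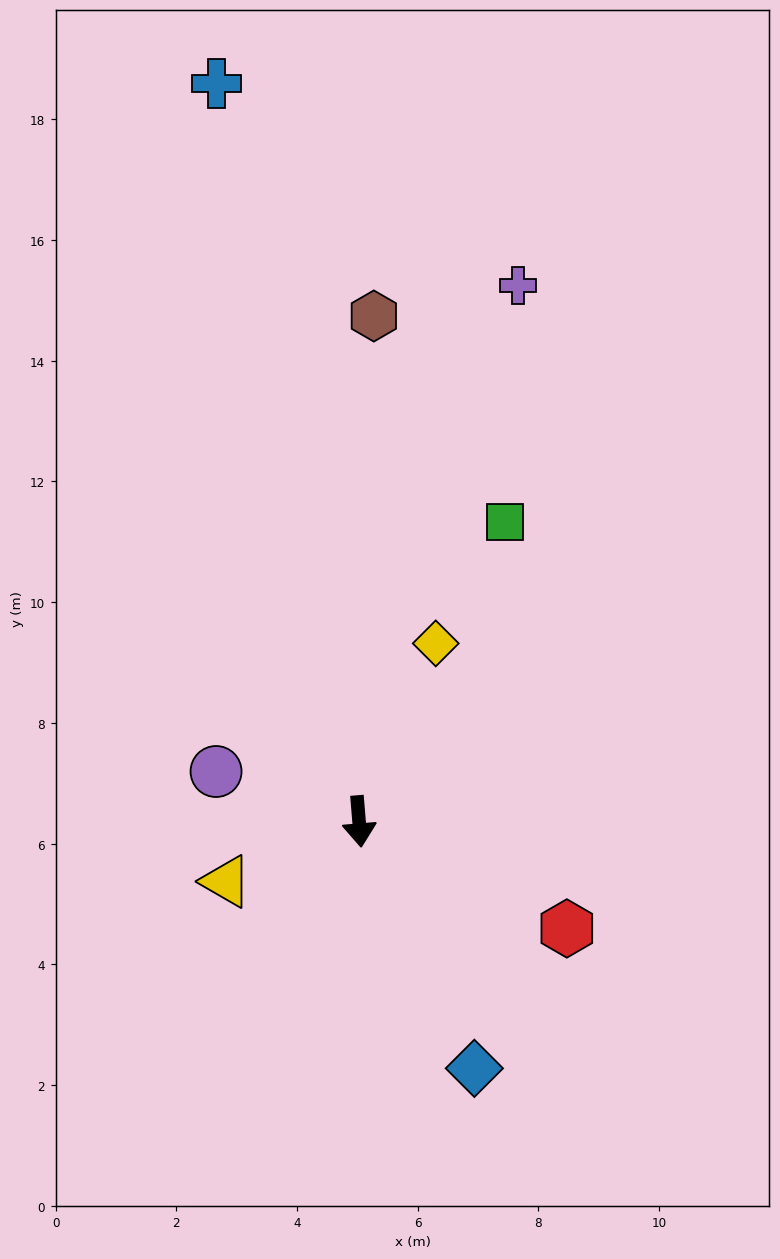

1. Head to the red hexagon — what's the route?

turn left 58°, forward 3.9 m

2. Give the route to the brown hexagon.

turn left 174°, forward 8.4 m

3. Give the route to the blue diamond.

turn left 20°, forward 4.5 m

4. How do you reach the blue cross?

turn right 174°, forward 12.5 m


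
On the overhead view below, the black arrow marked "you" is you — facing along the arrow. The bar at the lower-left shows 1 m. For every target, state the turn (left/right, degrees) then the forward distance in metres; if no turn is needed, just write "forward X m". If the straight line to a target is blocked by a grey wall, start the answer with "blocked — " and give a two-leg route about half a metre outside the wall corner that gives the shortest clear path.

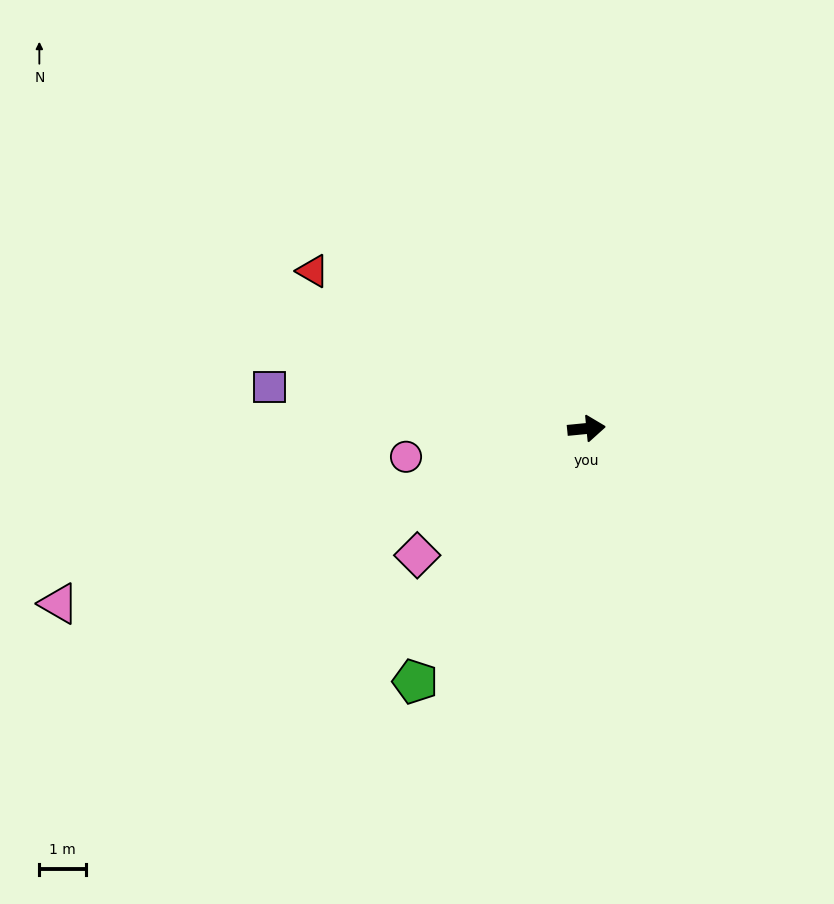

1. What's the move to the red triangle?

turn left 144°, forward 6.7 m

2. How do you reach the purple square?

turn left 167°, forward 6.8 m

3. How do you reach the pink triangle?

turn right 167°, forward 11.8 m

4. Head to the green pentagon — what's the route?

turn right 130°, forward 6.5 m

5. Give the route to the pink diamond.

turn right 149°, forward 4.5 m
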